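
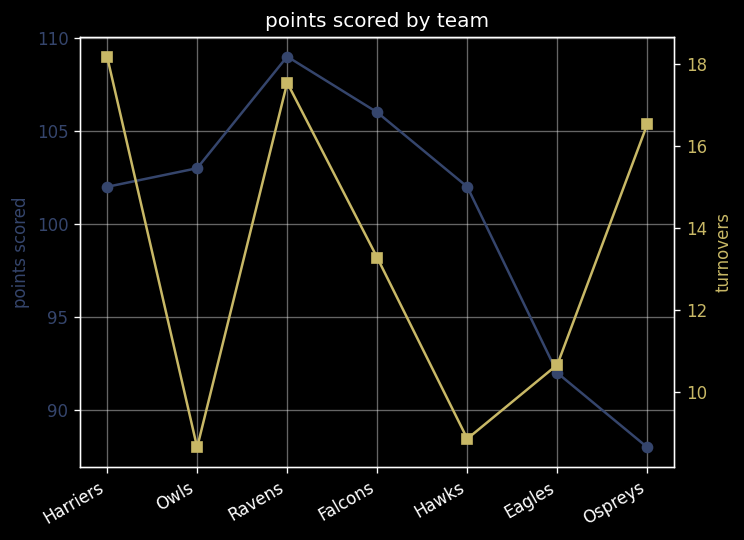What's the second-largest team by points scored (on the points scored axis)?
Top 3 (on the points scored axis): Ravens ≈ 108, Falcons ≈ 106, Owls ≈ 104.

Falcons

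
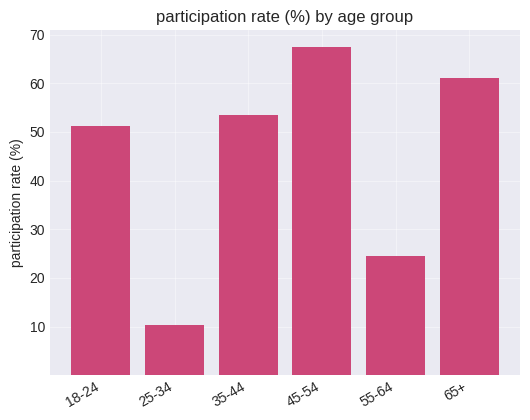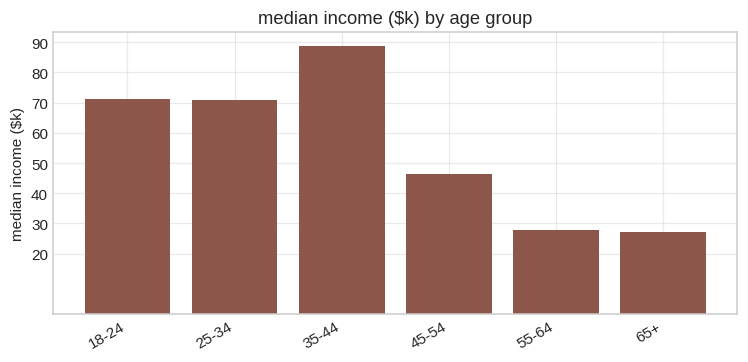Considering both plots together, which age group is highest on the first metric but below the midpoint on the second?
45-54

Chart 2 median median income ($k) ≈ 60; below-median age groups: 45-54, 55-64, 65+. Among those, 45-54 has the highest participation rate (%) (≈ 70).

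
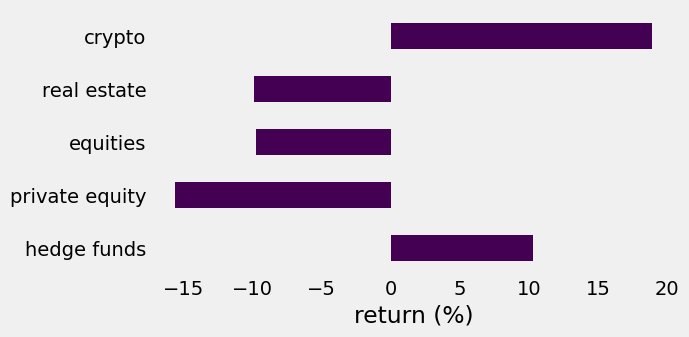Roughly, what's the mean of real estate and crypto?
(-10 + 20) / 2 ≈ 5.

≈ 5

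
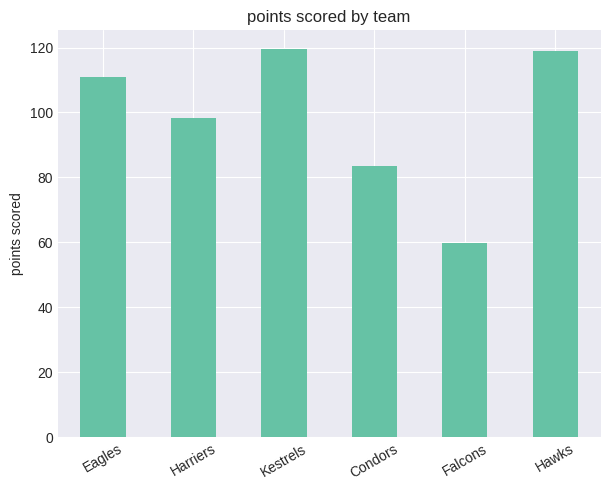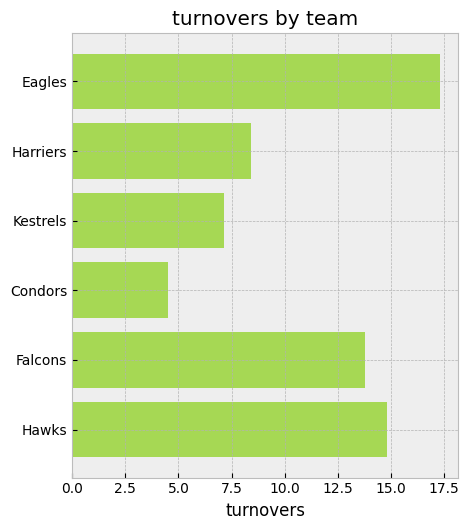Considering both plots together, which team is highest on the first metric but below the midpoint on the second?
Kestrels

Chart 2 median turnovers ≈ 12; below-median teams: Harriers, Kestrels, Condors. Among those, Kestrels has the highest points scored (≈ 120).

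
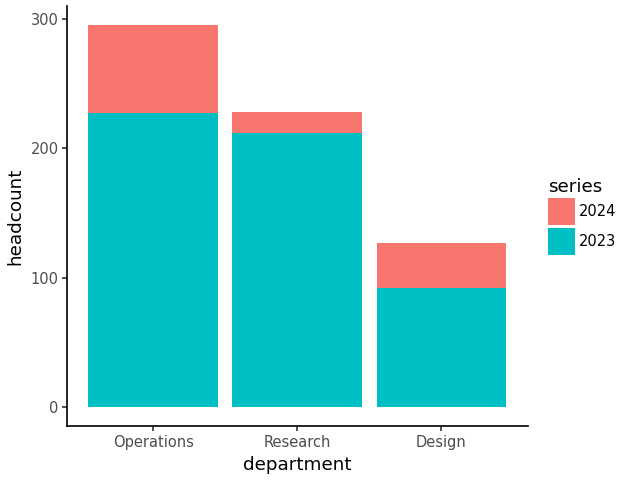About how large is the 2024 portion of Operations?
2024 top ≈ 300, bottom ≈ 225; segment ≈ 75.

≈ 75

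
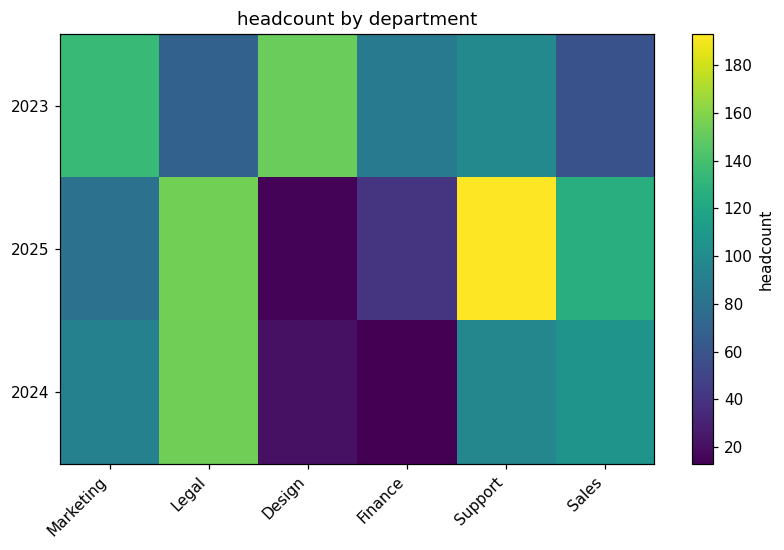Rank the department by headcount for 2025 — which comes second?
Top 3 for 2025: Support ≈ 200, Legal ≈ 160, Sales ≈ 120.

Legal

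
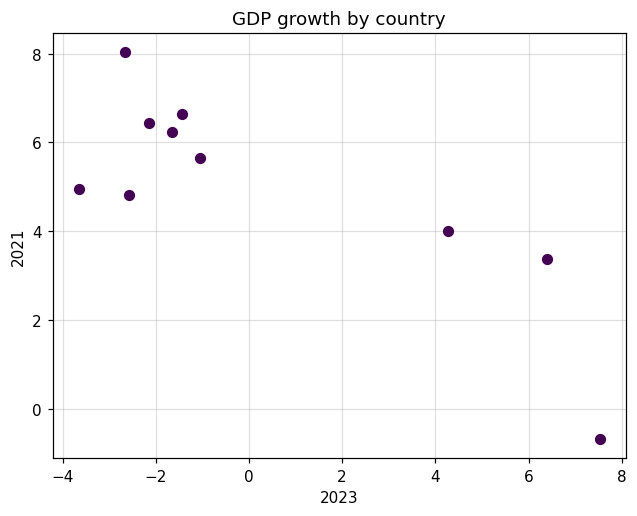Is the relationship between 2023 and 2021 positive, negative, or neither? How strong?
Points are negatively correlated; strong (|r| ≈ 0.8).

negative, strong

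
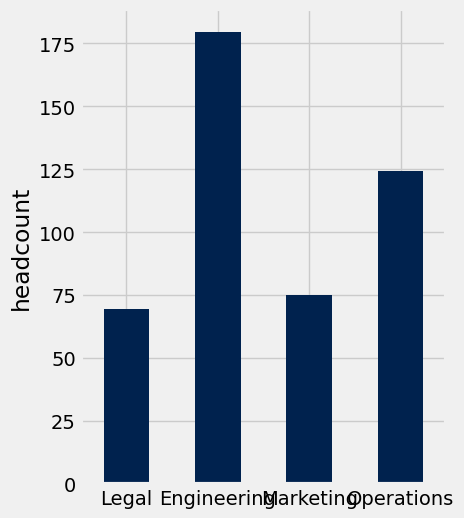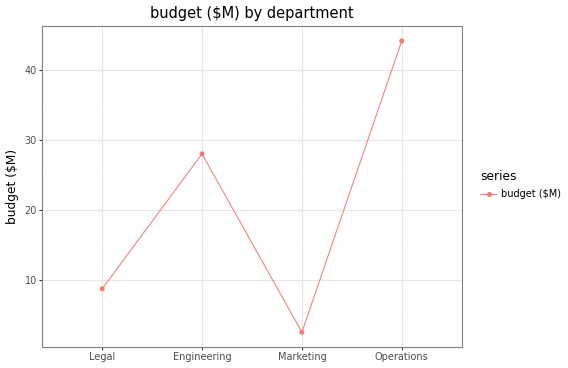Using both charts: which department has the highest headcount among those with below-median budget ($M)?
Chart 2 median budget ($M) ≈ 20; below-median departments: Legal, Marketing. Among those, Marketing has the highest headcount (≈ 80).

Marketing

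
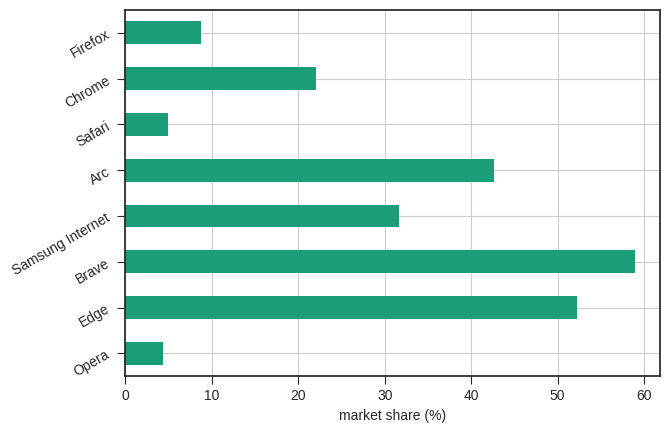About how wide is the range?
Max Brave ≈ 60, min Opera ≈ 5; range ≈ 55.

≈ 55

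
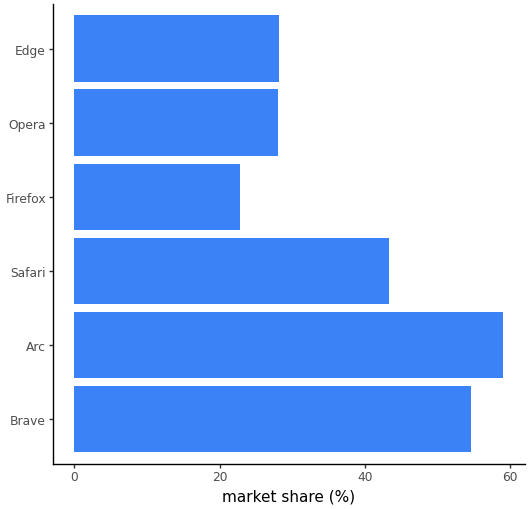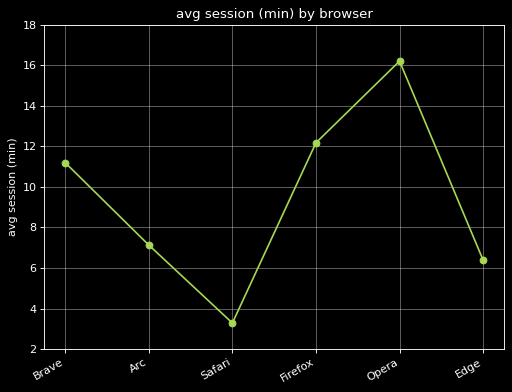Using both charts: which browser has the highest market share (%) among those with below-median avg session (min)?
Arc

Chart 2 median avg session (min) ≈ 10; below-median browsers: Arc, Safari, Edge. Among those, Arc has the highest market share (%) (≈ 60).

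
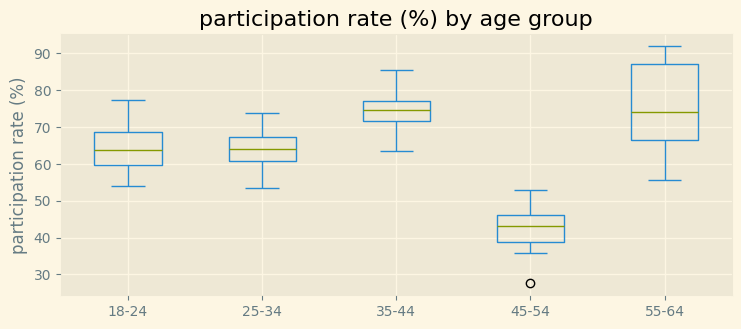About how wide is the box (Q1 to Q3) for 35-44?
Q3 ≈ 75, Q1 ≈ 70; IQR ≈ 5.

≈ 5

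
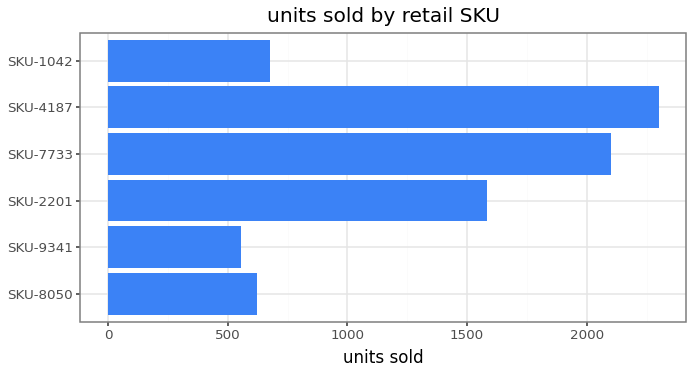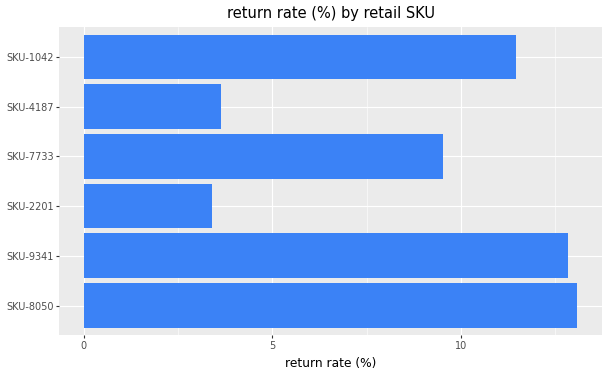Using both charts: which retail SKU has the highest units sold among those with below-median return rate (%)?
Chart 2 median return rate (%) ≈ 10; below-median retail SKUs: SKU-2201, SKU-7733, SKU-4187. Among those, SKU-4187 has the highest units sold (≈ 2500).

SKU-4187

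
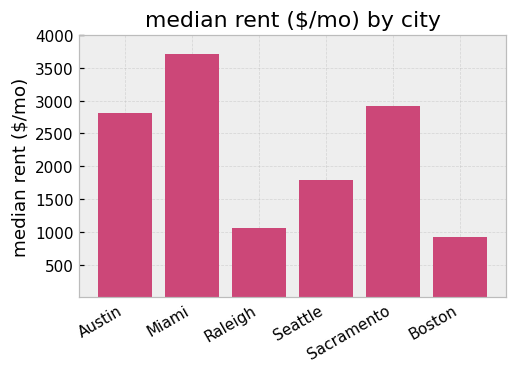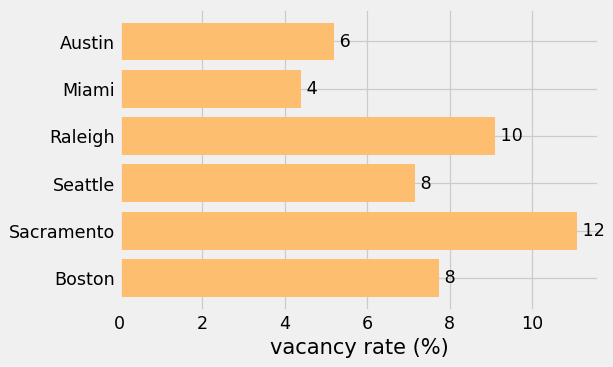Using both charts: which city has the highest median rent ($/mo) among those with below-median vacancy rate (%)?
Chart 2 median vacancy rate (%) ≈ 8; below-median cities: Austin, Miami, Seattle. Among those, Miami has the highest median rent ($/mo) (≈ 3500).

Miami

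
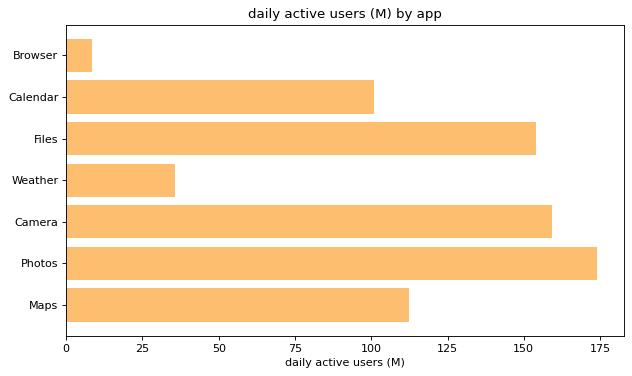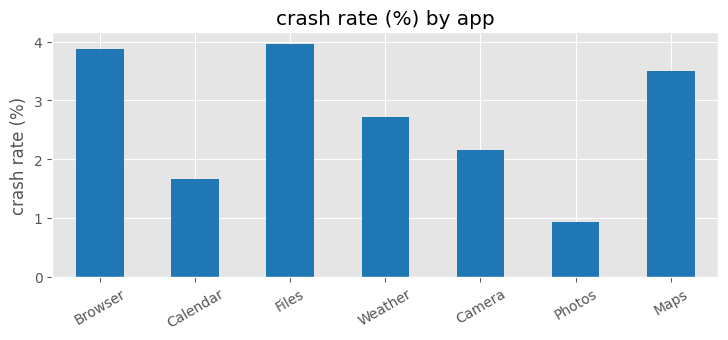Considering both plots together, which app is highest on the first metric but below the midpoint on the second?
Photos

Chart 2 median crash rate (%) ≈ 2.5; below-median apps: Calendar, Camera, Photos. Among those, Photos has the highest daily active users (M) (≈ 180).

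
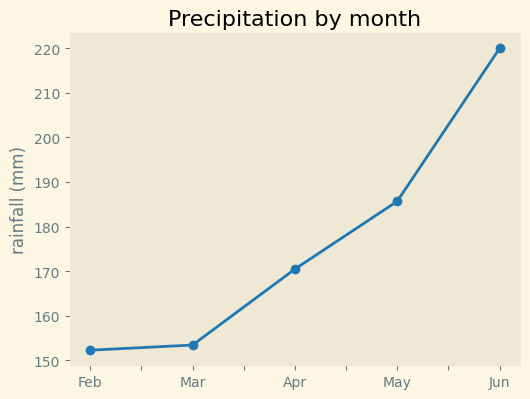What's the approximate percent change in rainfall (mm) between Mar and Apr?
Mar ≈ 150, Apr ≈ 170; (170 − 150) / 150 ≈ +13.3%.

≈ +13.3%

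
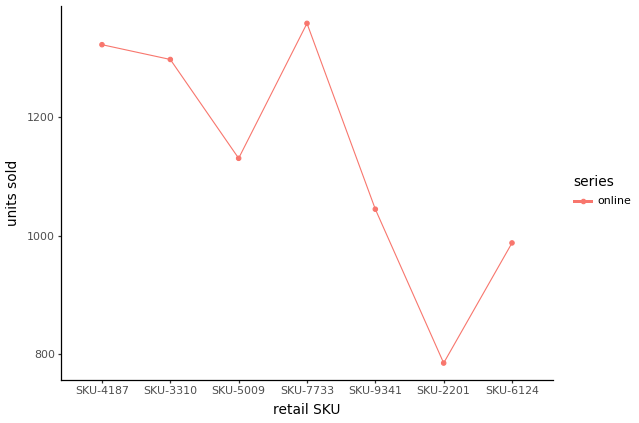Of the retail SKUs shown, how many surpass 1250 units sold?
Above 1250: SKU-4187, SKU-3310, SKU-7733.

3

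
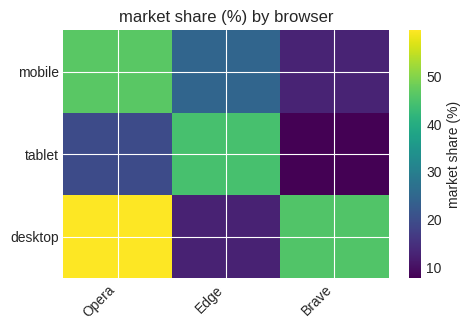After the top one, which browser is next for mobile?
Top 3 for mobile: Opera ≈ 45, Edge ≈ 25, Brave ≈ 15.

Edge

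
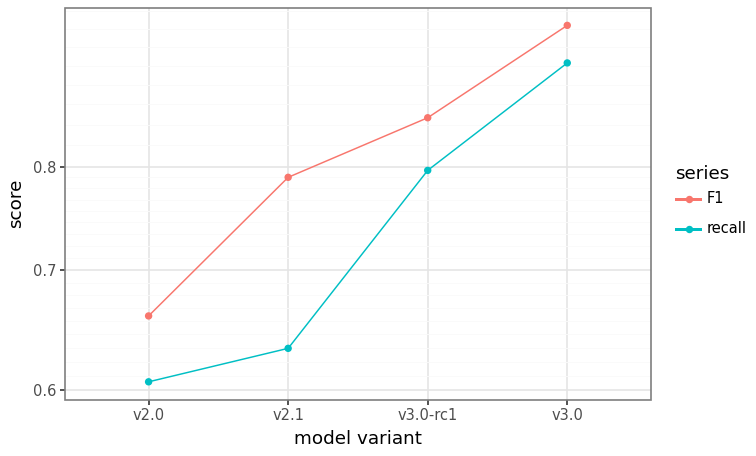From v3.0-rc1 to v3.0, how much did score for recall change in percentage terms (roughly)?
v3.0-rc1 ≈ 0.80, v3.0 ≈ 0.90; (0.90 − 0.80) / 0.80 ≈ +12.5%.

≈ +12.5%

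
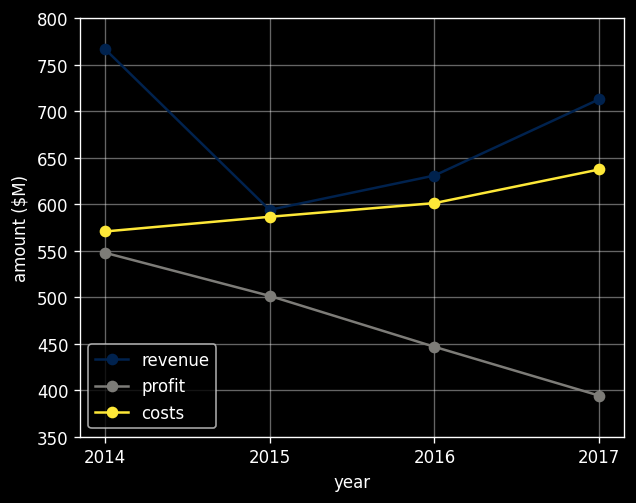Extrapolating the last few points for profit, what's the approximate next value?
Last three: 500, 450, 400 → slope ≈ -50/step → next ≈ 350.

≈ 350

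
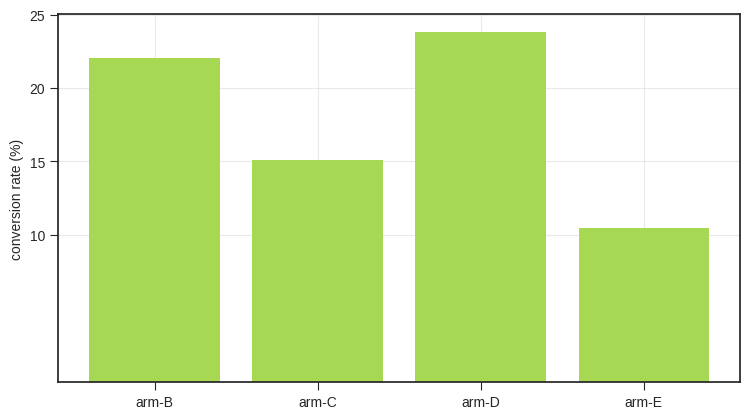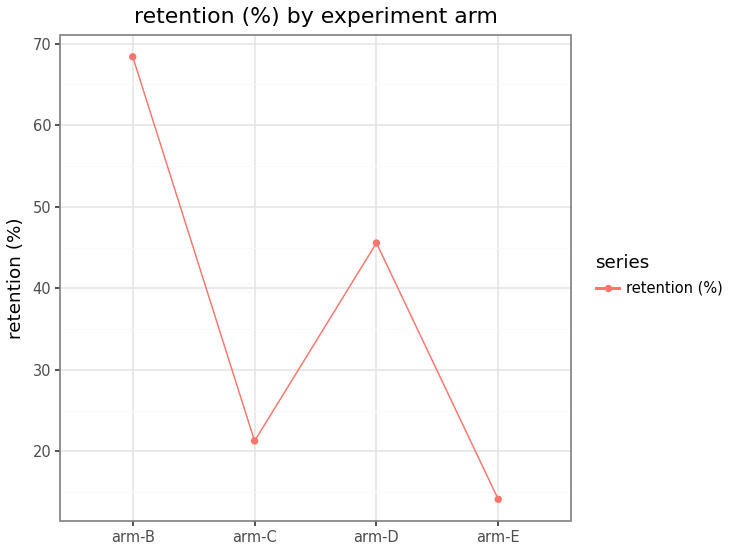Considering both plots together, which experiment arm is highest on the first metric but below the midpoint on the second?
arm-C

Chart 2 median retention (%) ≈ 30; below-median experiment arms: arm-C, arm-E. Among those, arm-C has the highest conversion rate (%) (≈ 15).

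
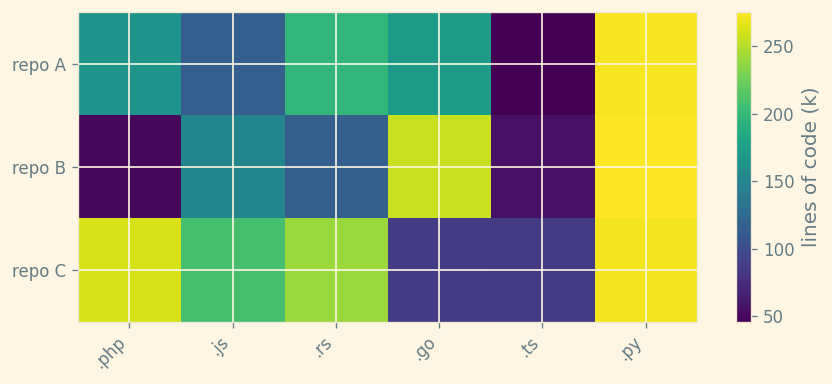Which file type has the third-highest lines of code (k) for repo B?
.js

Top 4 for repo B: .py ≈ 280, .go ≈ 260, .js ≈ 160, .rs ≈ 120.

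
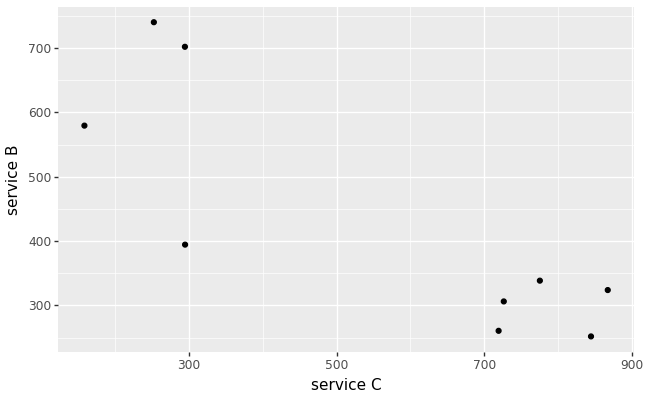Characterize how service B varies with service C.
negative, strong

Points are negatively correlated; strong (|r| ≈ 0.8).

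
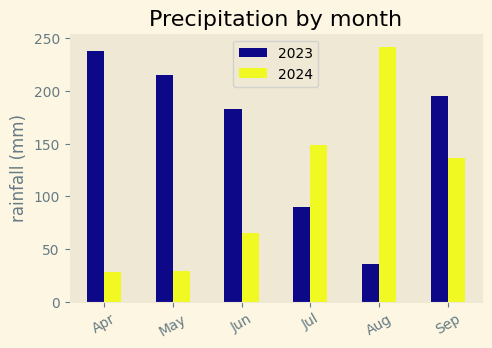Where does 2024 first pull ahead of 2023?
Jul

Jun: 2024 ≈ 75 vs 2023 ≈ 175 (not yet); Jul: 2024 ≈ 150 vs 2023 ≈ 100 (first crossover).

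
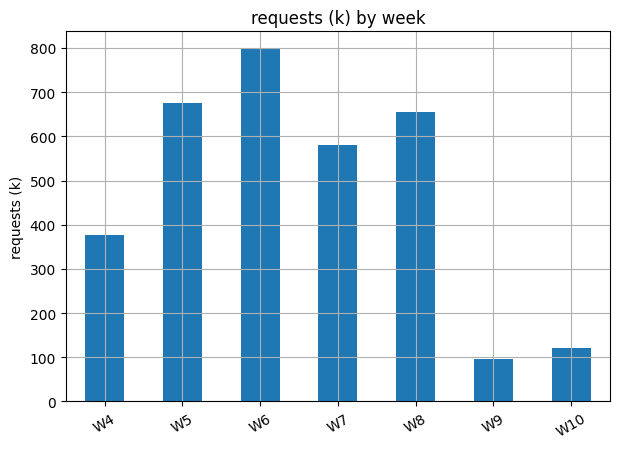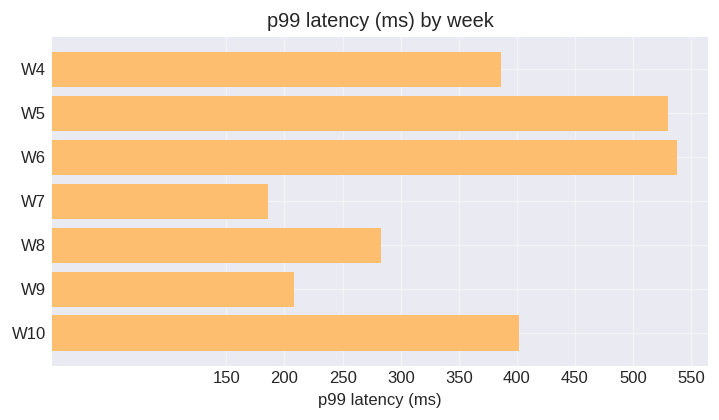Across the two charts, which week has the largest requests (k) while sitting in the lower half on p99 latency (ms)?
W8

Chart 2 median p99 latency (ms) ≈ 400; below-median weeks: W7, W8, W9. Among those, W8 has the highest requests (k) (≈ 700).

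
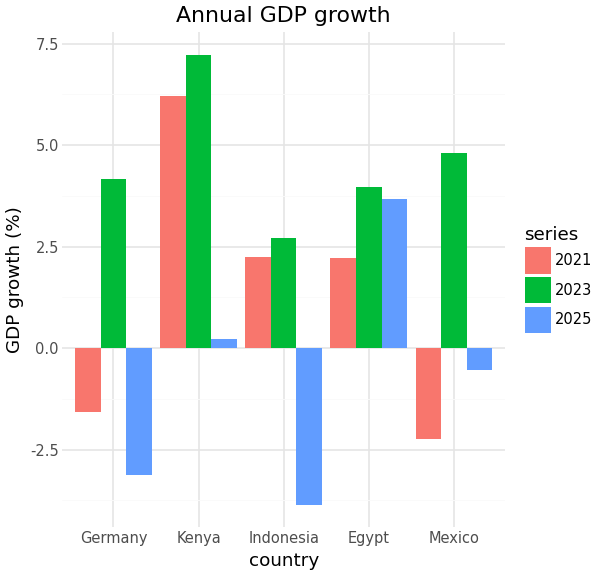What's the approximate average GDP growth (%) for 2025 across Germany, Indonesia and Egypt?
(-3 + -4 + 4) / 3 ≈ -1.

≈ -1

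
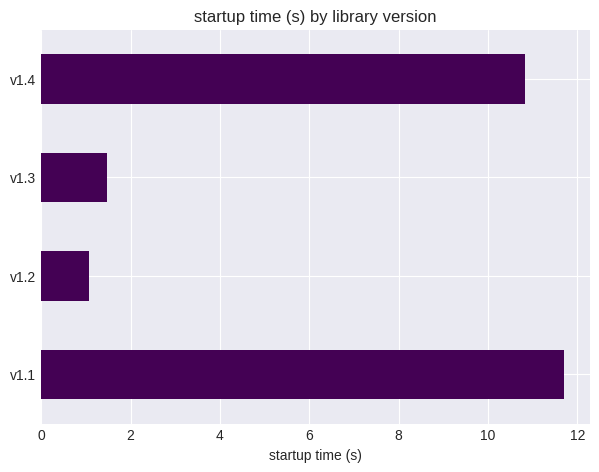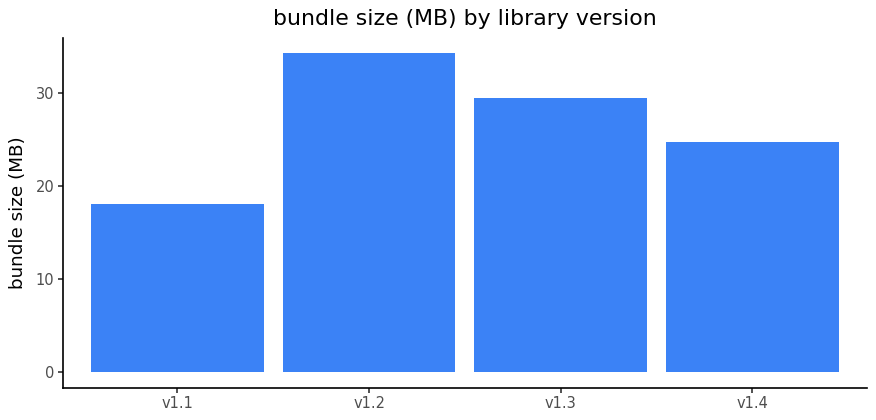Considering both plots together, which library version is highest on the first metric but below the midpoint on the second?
Chart 2 median bundle size (MB) ≈ 25; below-median library versions: v1.1, v1.4. Among those, v1.1 has the highest startup time (s) (≈ 12).

v1.1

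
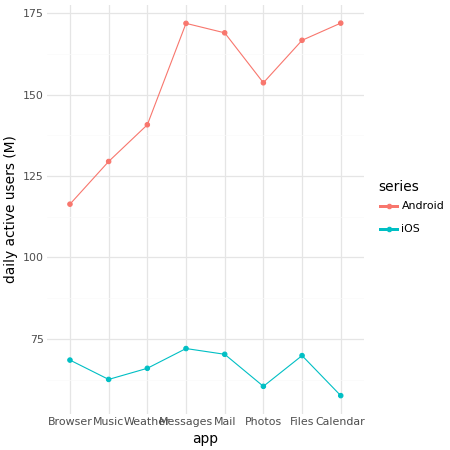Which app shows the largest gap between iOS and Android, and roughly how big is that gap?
Calendar: iOS ≈ 60, Android ≈ 170 → gap ≈ 110. Next-largest (Messages) is only ≈ 100.

Calendar, ≈ 110 M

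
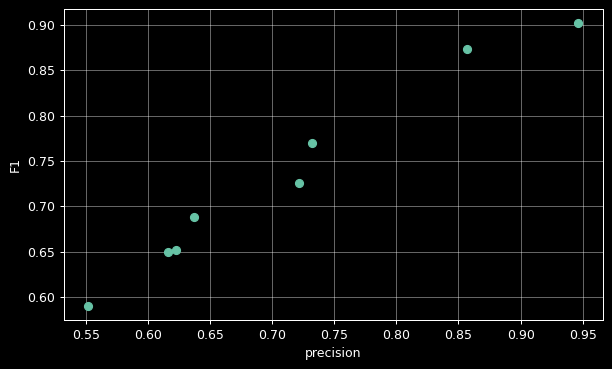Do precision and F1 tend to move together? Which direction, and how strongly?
positive, strong

Points are positively correlated; strong (|r| ≈ 1.0).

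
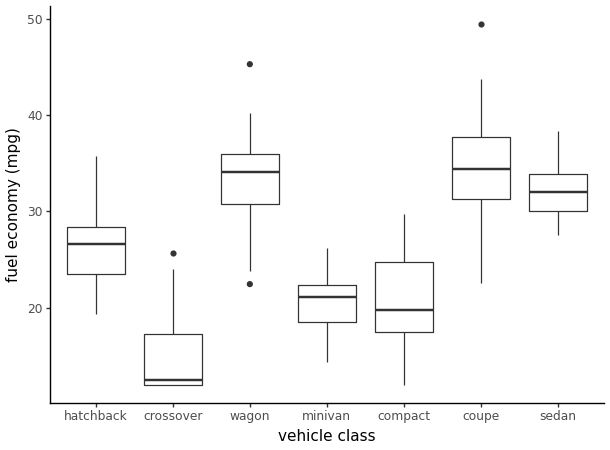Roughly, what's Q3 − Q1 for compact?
≈ 6

Q3 ≈ 24, Q1 ≈ 18; IQR ≈ 6.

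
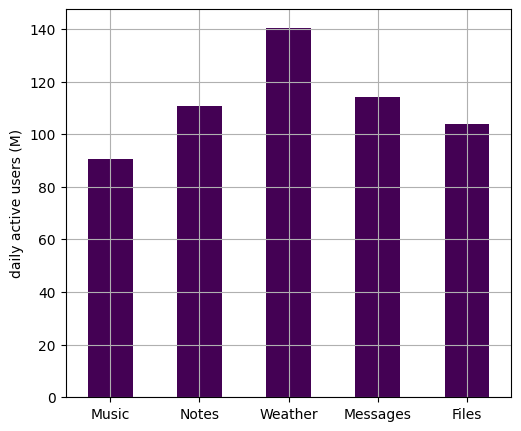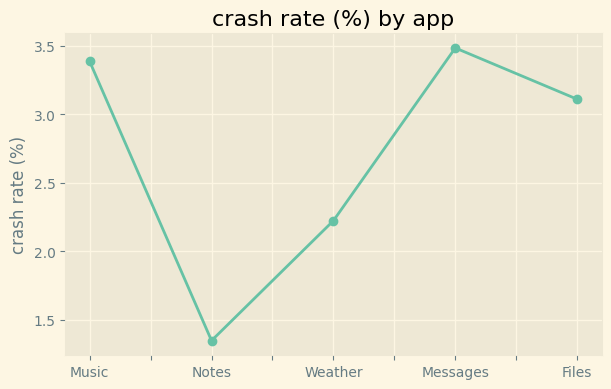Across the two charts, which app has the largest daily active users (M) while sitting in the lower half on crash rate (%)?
Weather

Chart 2 median crash rate (%) ≈ 3; below-median apps: Notes, Weather. Among those, Weather has the highest daily active users (M) (≈ 140).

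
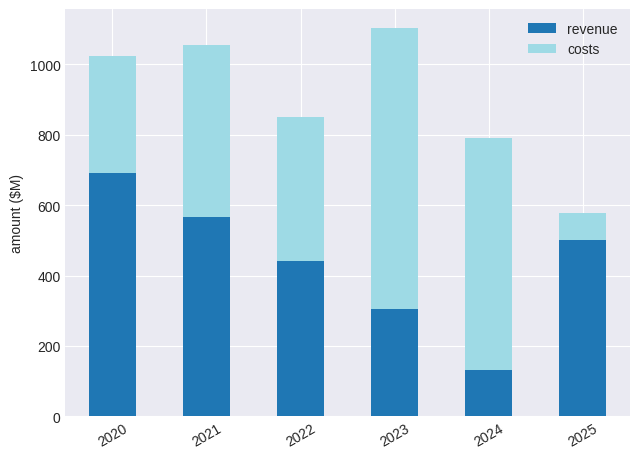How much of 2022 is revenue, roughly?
≈ 400

revenue top ≈ 400, bottom ≈ 0; segment ≈ 400.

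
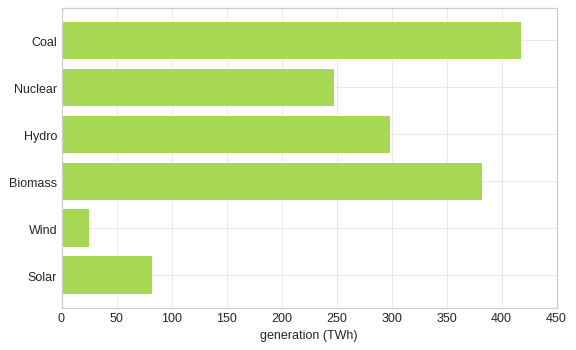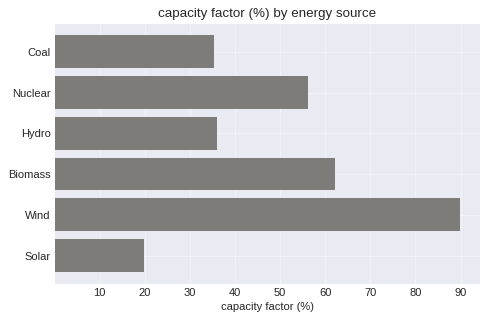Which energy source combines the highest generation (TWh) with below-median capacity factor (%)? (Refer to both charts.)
Chart 2 median capacity factor (%) ≈ 50; below-median energy sources: Coal, Hydro, Solar. Among those, Coal has the highest generation (TWh) (≈ 400).

Coal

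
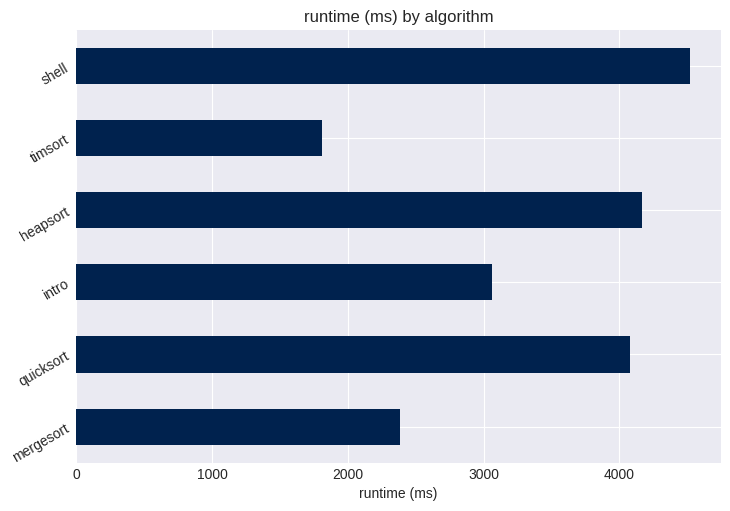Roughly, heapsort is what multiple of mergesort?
≈ 1.6×

heapsort ≈ 4000, mergesort ≈ 2500; 4000/2500 ≈ 1.6.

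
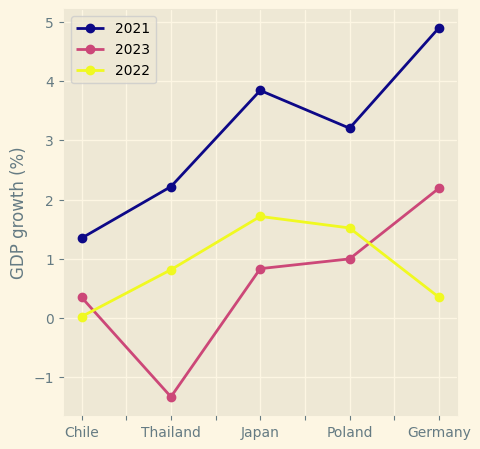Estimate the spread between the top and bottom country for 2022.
Max Japan ≈ 2, min Chile ≈ 0; range ≈ 2.

≈ 2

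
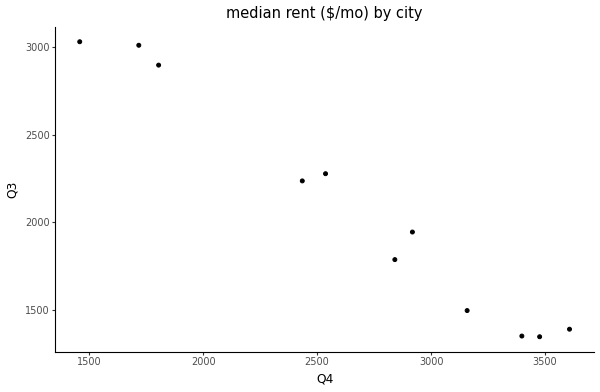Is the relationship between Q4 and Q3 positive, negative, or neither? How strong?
Points are negatively correlated; strong (|r| ≈ 1.0).

negative, strong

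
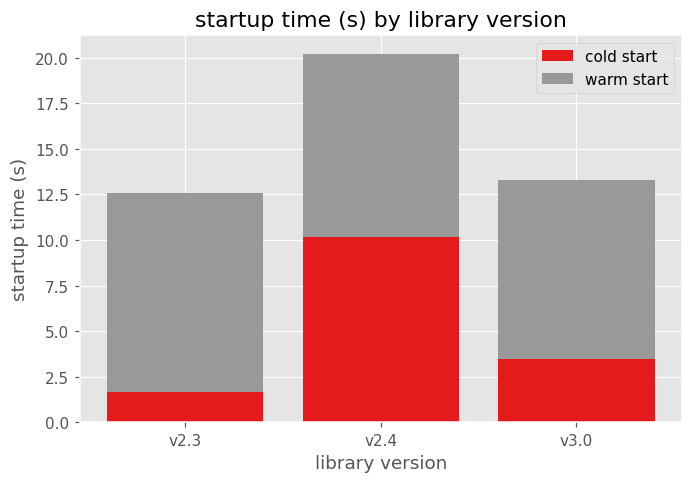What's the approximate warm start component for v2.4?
warm start top ≈ 20, bottom ≈ 10; segment ≈ 10.

≈ 10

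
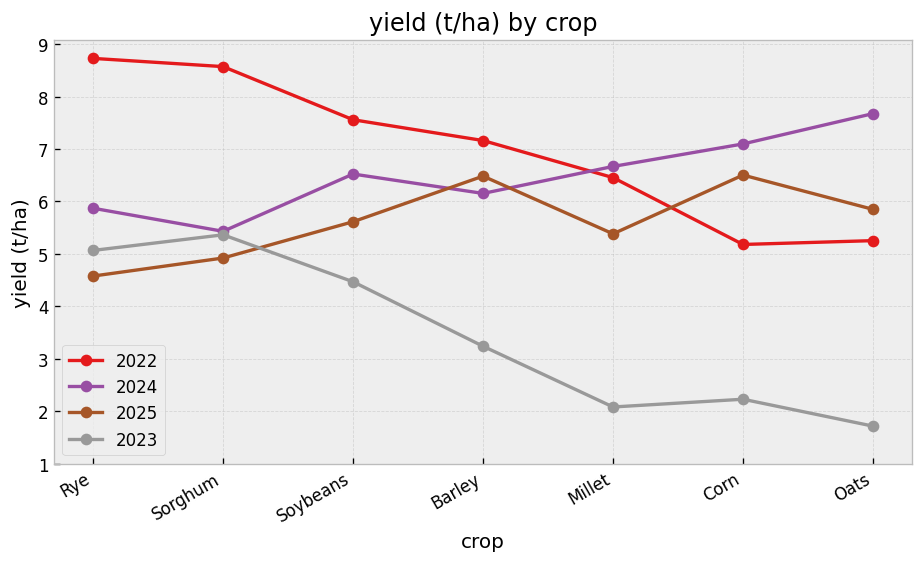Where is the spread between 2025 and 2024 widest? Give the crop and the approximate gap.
Oats: 2025 ≈ 6, 2024 ≈ 8 → gap ≈ 2. Next-largest (Rye) is only ≈ 1.

Oats, ≈ 2 t/ha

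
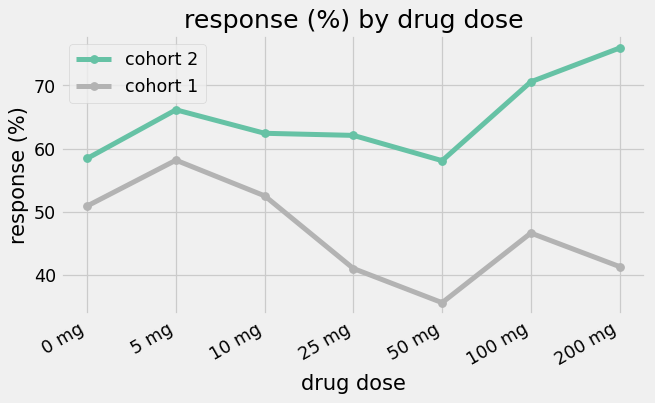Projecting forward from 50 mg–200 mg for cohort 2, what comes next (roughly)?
≈ 82.5

Last three: 60, 70, 75 → slope ≈ 7.5/step → next ≈ 82.5.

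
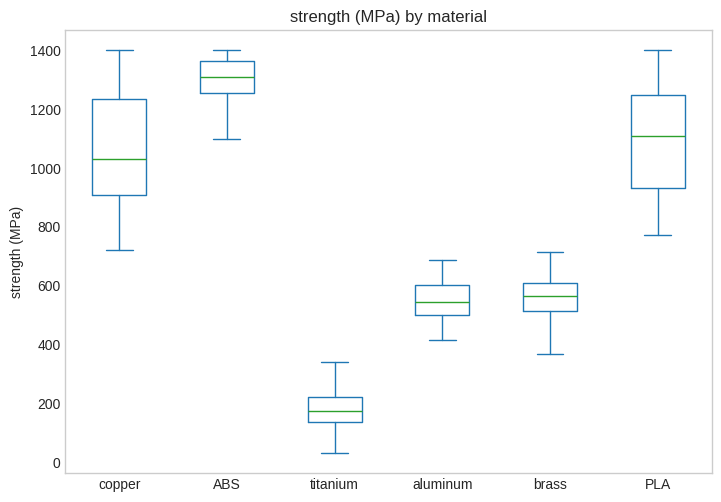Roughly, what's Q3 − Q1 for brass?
≈ 100

Q3 ≈ 600, Q1 ≈ 500; IQR ≈ 100.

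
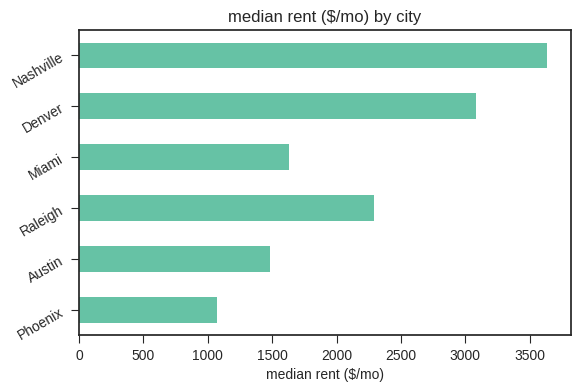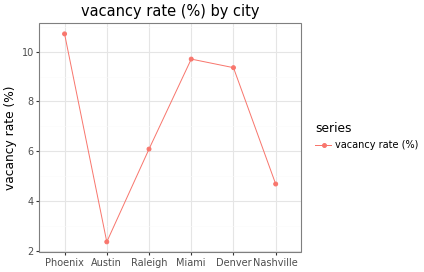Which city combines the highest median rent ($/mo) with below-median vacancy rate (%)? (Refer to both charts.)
Nashville

Chart 2 median vacancy rate (%) ≈ 8; below-median cities: Austin, Raleigh, Nashville. Among those, Nashville has the highest median rent ($/mo) (≈ 3500).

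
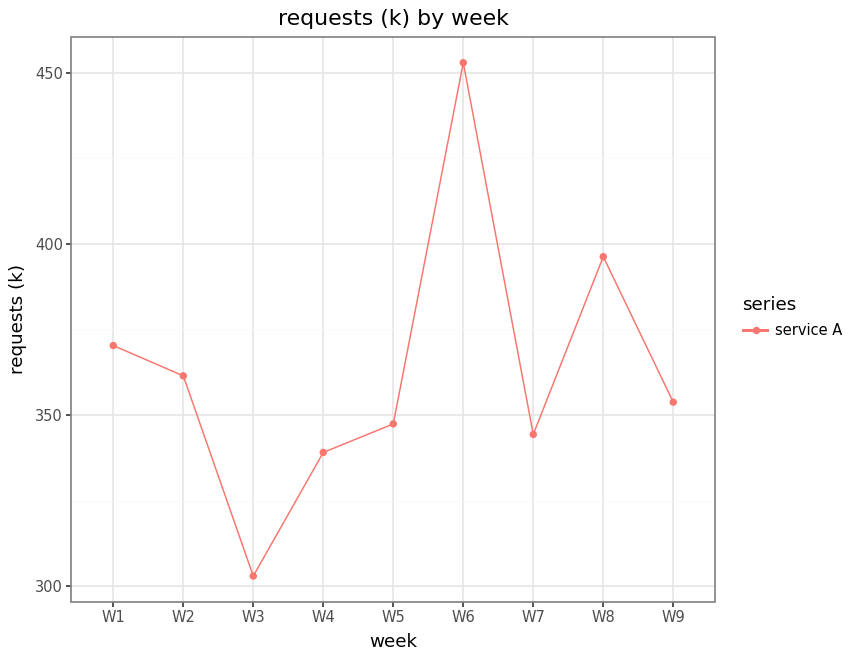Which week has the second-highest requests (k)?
Top 3: W6 ≈ 460, W8 ≈ 400, W1 ≈ 380.

W8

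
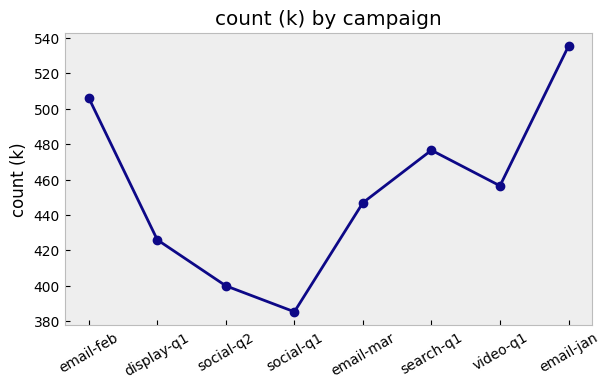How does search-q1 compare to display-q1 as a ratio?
≈ 1.14×

search-q1 ≈ 480, display-q1 ≈ 420; 480/420 ≈ 1.14.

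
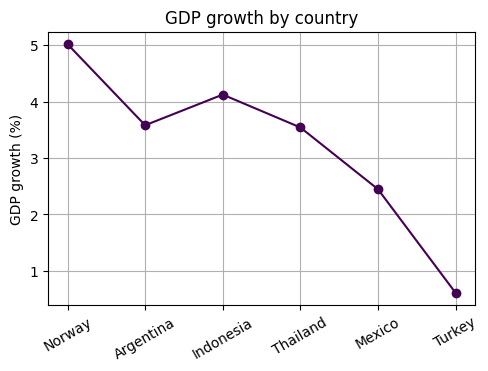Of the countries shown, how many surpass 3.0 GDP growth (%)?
Above 3.0: Norway, Argentina, Indonesia, Thailand.

4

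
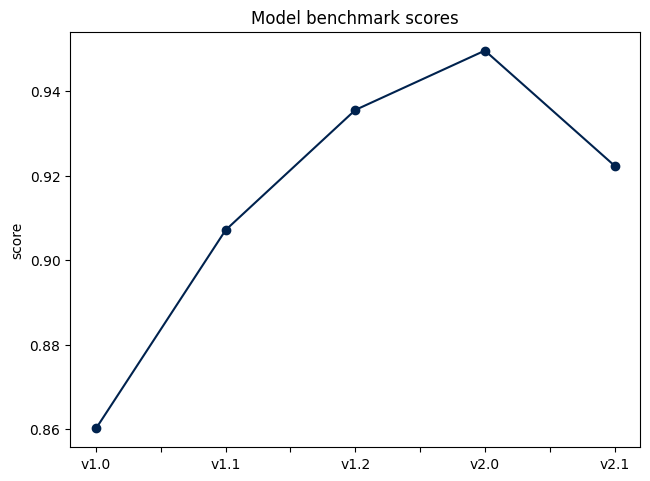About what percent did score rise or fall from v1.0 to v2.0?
v1.0 ≈ 0.86, v2.0 ≈ 0.95; (0.95 − 0.86) / 0.86 ≈ +10.5%.

≈ +10.5%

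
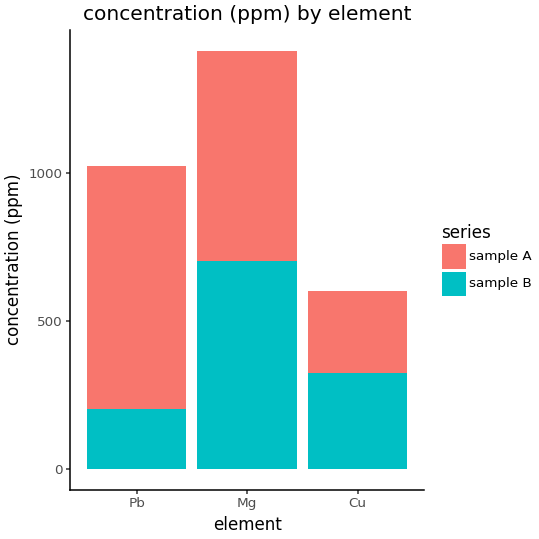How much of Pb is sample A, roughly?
≈ 800

sample A top ≈ 1000, bottom ≈ 200; segment ≈ 800.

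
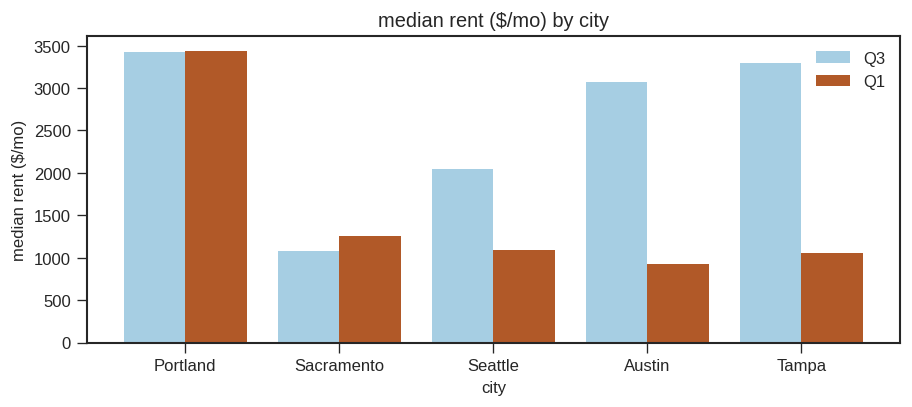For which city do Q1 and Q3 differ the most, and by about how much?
Tampa: Q1 ≈ 1000, Q3 ≈ 3500 → gap ≈ 2500. Next-largest (Austin) is only ≈ 2000.

Tampa, ≈ 2500 $/mo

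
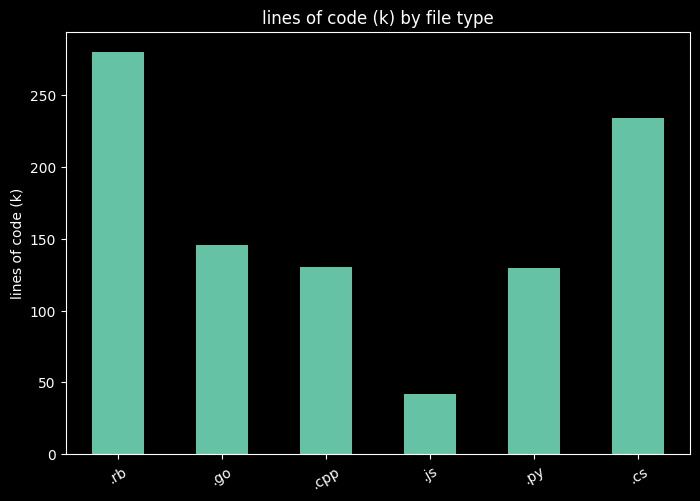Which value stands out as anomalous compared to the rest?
.rb

.rb ≈ 275; the rest sit between ≈ 50 and ≈ 225.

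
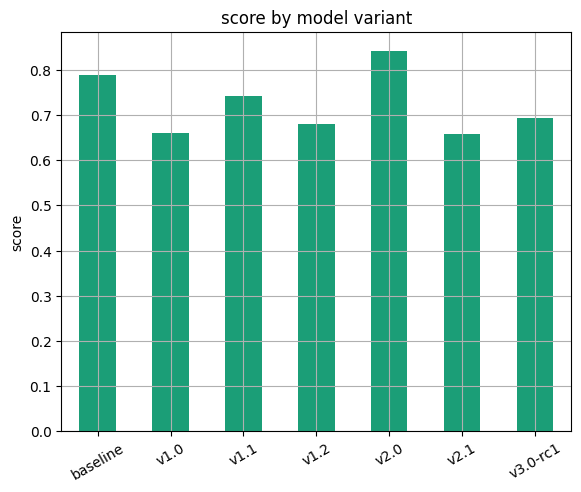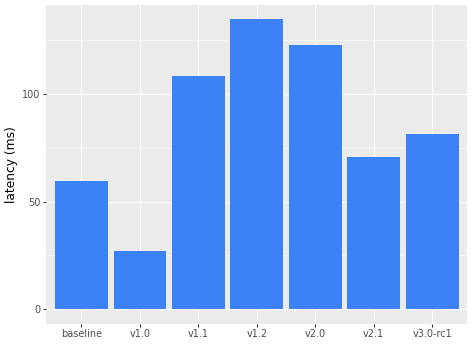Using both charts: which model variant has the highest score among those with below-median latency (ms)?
baseline

Chart 2 median latency (ms) ≈ 80; below-median model variants: baseline, v1.0, v2.1. Among those, baseline has the highest score (≈ 0.8).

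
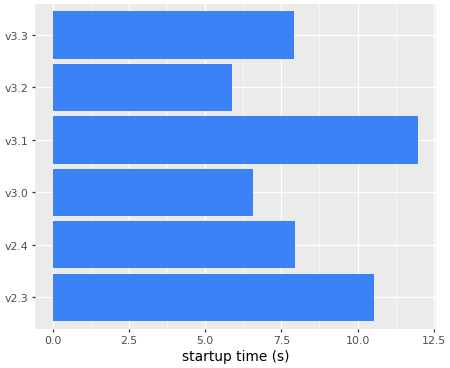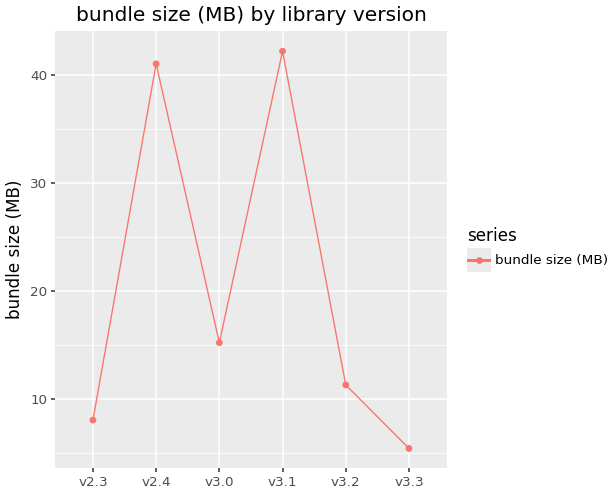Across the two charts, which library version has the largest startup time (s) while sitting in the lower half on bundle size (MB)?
Chart 2 median bundle size (MB) ≈ 15; below-median library versions: v2.3, v3.2, v3.3. Among those, v2.3 has the highest startup time (s) (≈ 10).

v2.3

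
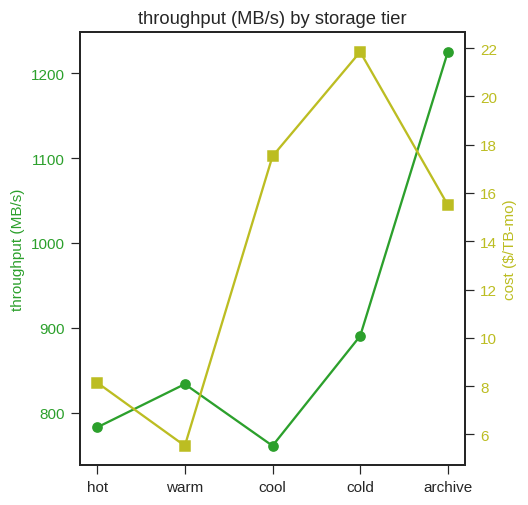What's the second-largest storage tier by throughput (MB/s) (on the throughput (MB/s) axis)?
Top 3 (on the throughput (MB/s) axis): archive ≈ 1250, cold ≈ 900, warm ≈ 850.

cold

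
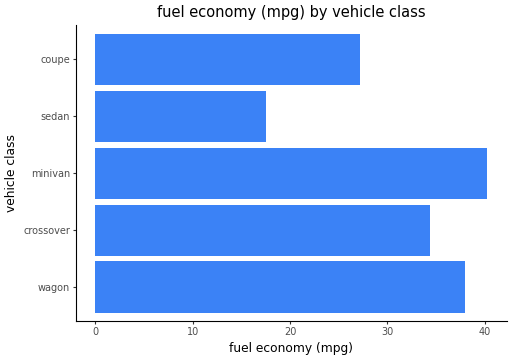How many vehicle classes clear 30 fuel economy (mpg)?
3

Above 30: wagon, crossover, minivan.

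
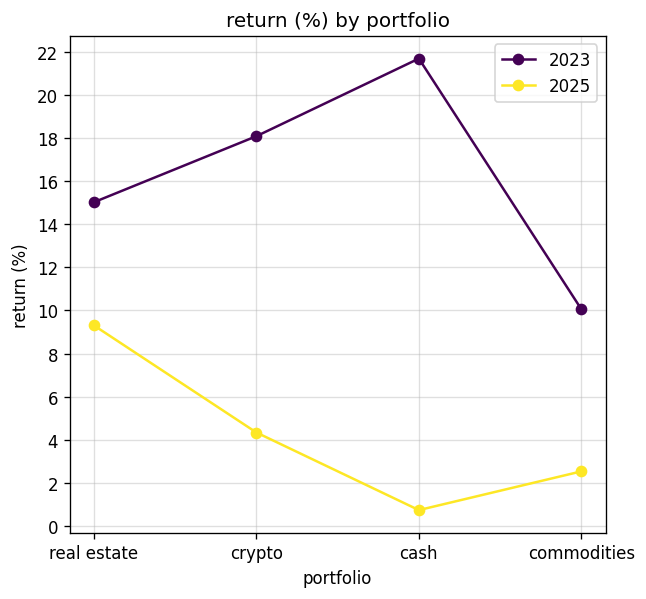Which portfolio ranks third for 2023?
real estate

Top 4 for 2023: cash ≈ 22, crypto ≈ 18, real estate ≈ 16, commodities ≈ 10.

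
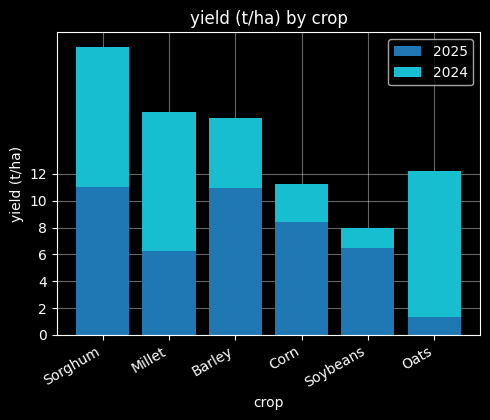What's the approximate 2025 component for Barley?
2025 top ≈ 10, bottom ≈ 0; segment ≈ 10.

≈ 10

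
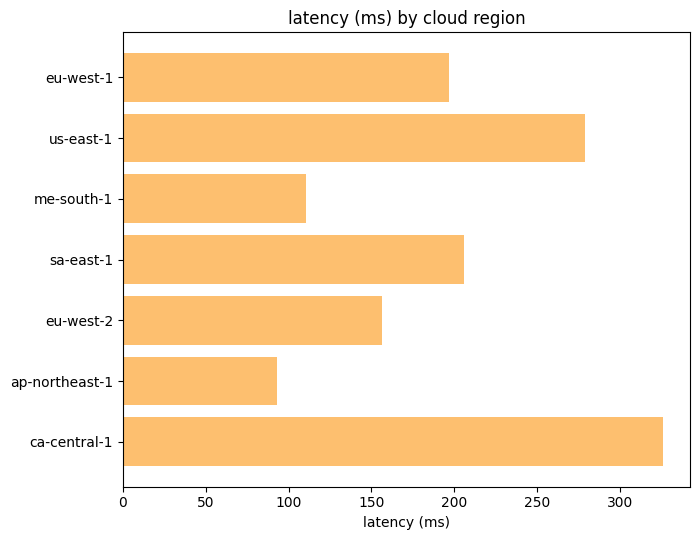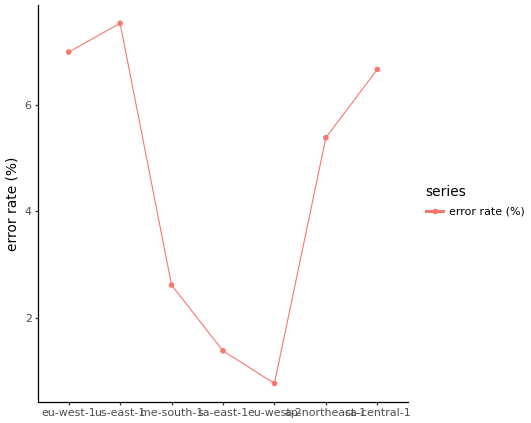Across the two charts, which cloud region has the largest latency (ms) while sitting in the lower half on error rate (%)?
sa-east-1

Chart 2 median error rate (%) ≈ 5; below-median cloud regions: me-south-1, sa-east-1, eu-west-2. Among those, sa-east-1 has the highest latency (ms) (≈ 200).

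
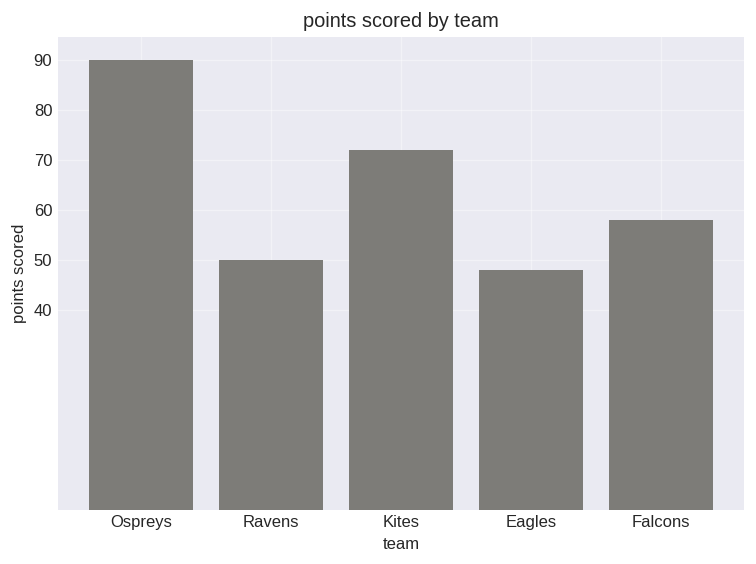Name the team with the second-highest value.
Top 3: Ospreys ≈ 90, Kites ≈ 70, Falcons ≈ 60.

Kites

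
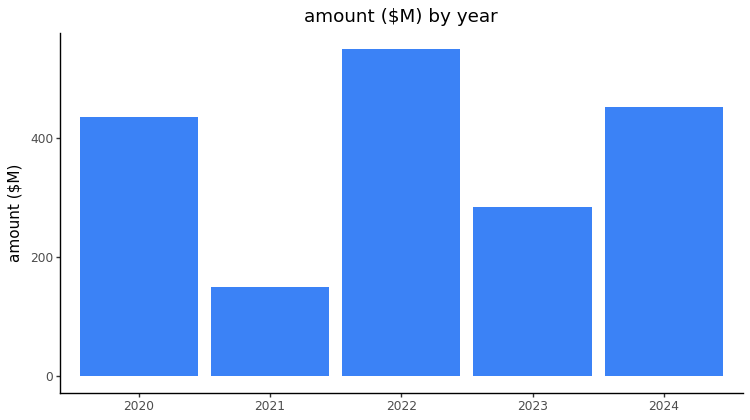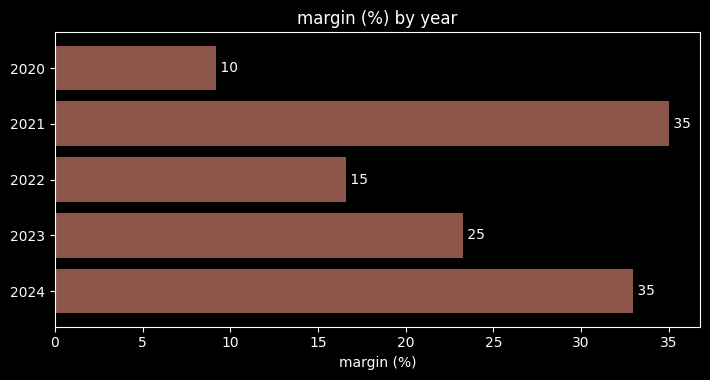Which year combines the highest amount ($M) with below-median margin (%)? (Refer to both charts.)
Chart 2 median margin (%) ≈ 25; below-median years: 2020, 2022. Among those, 2022 has the highest amount ($M) (≈ 500).

2022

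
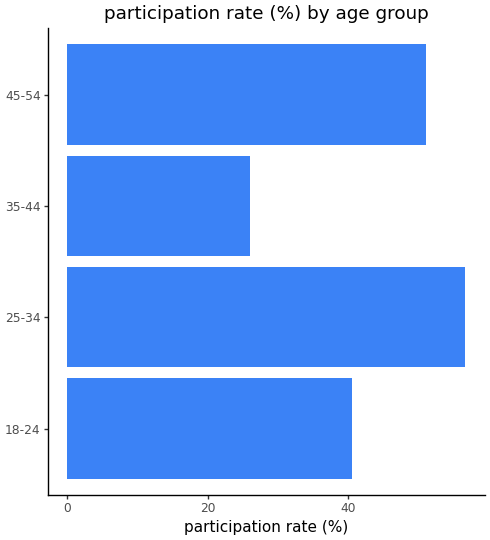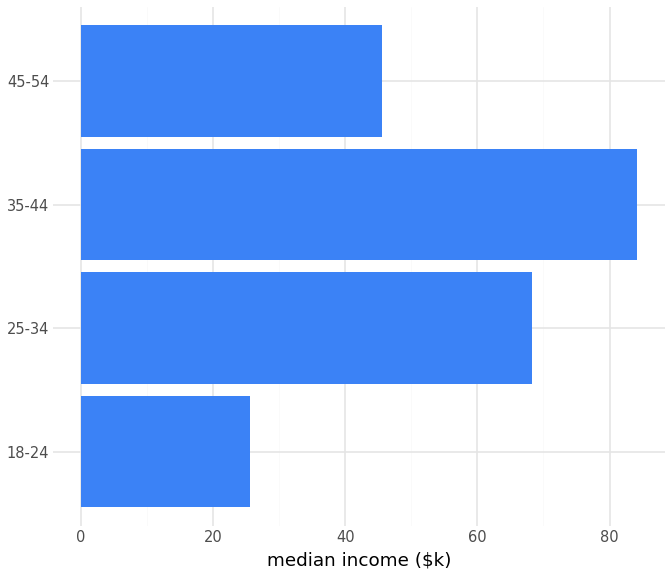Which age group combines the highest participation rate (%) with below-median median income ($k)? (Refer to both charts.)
45-54

Chart 2 median median income ($k) ≈ 60; below-median age groups: 18-24, 45-54. Among those, 45-54 has the highest participation rate (%) (≈ 50).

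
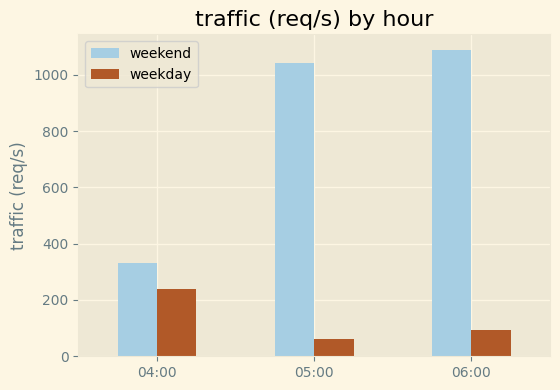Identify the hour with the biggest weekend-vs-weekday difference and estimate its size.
06:00, ≈ 1000 req/s

06:00: weekend ≈ 1100, weekday ≈ 100 → gap ≈ 1000. Next-largest (05:00) is only ≈ 900.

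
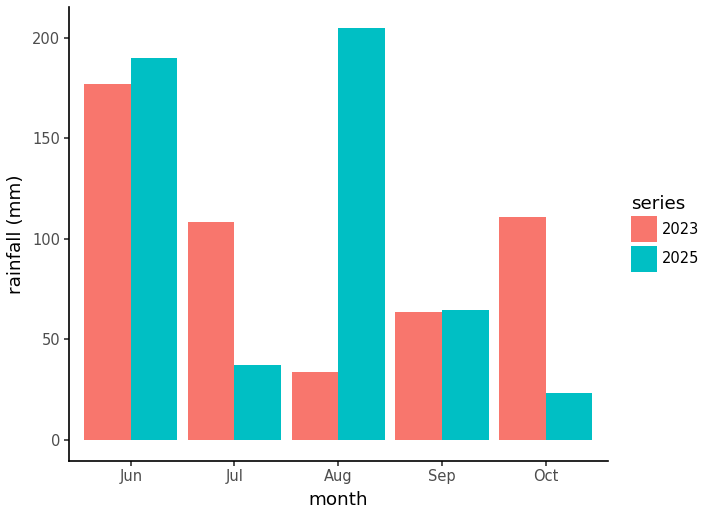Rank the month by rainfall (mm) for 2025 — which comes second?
Jun

Top 3 for 2025: Aug ≈ 200, Jun ≈ 180, Sep ≈ 60.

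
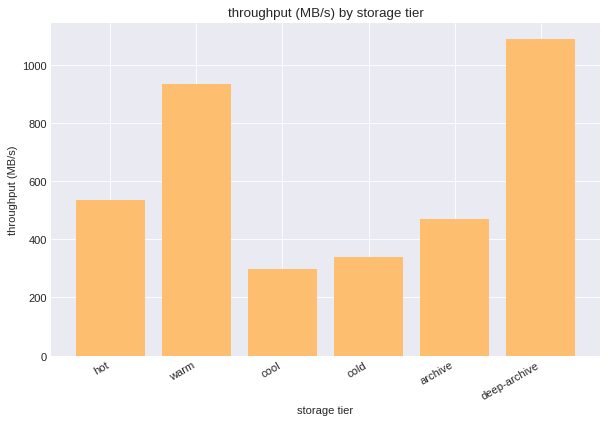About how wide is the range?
Max deep-archive ≈ 1100, min cool ≈ 300; range ≈ 800.

≈ 800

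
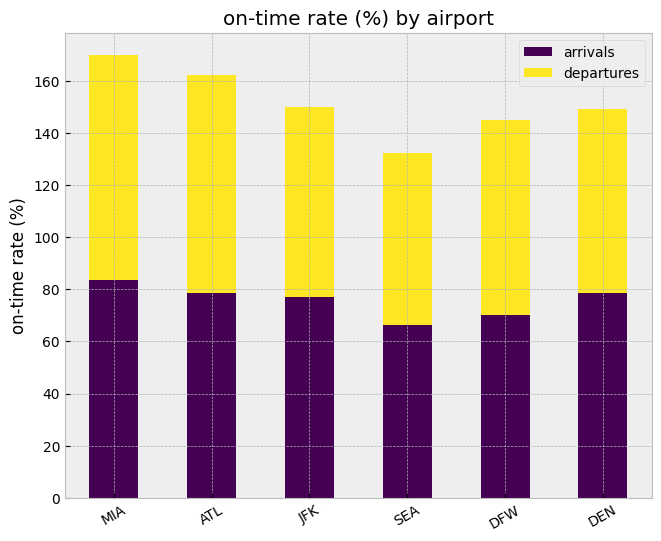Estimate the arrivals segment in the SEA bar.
≈ 60

arrivals top ≈ 60, bottom ≈ 0; segment ≈ 60.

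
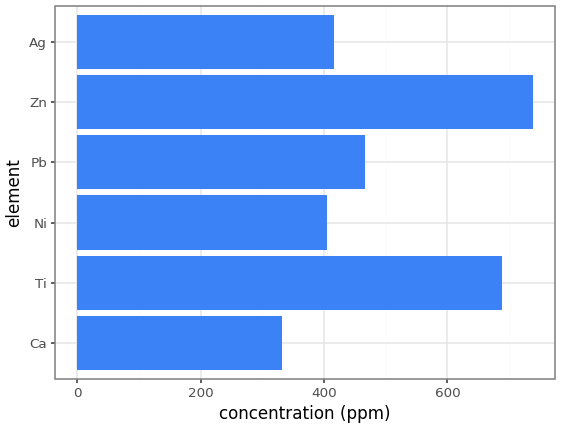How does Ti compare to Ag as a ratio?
≈ 1.75×

Ti ≈ 700, Ag ≈ 400; 700/400 ≈ 1.75.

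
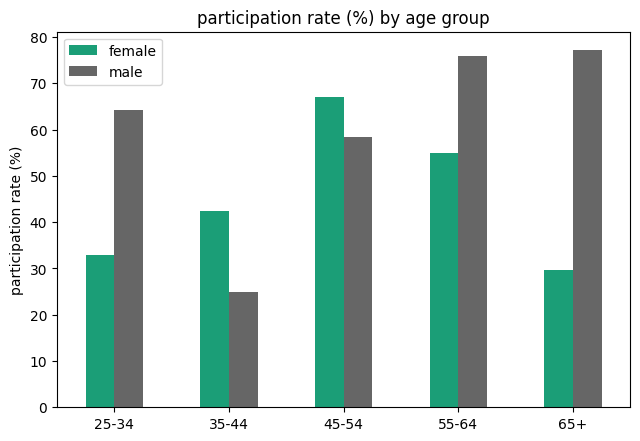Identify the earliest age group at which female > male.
25-34: female ≈ 30 vs male ≈ 60 (not yet); 35-44: female ≈ 40 vs male ≈ 20 (first crossover).

35-44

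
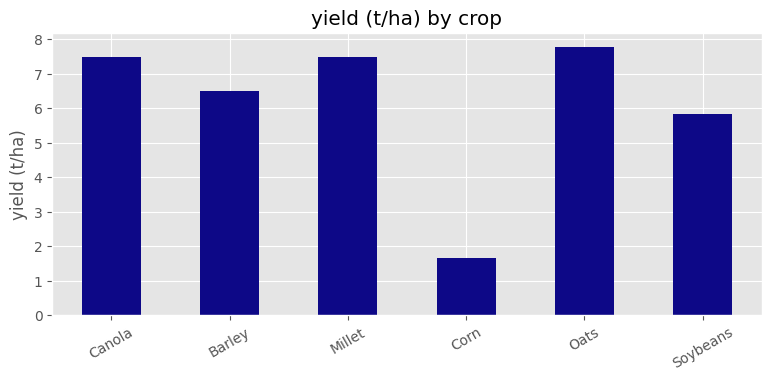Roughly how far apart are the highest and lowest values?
Max Oats ≈ 8, min Corn ≈ 2; range ≈ 6.

≈ 6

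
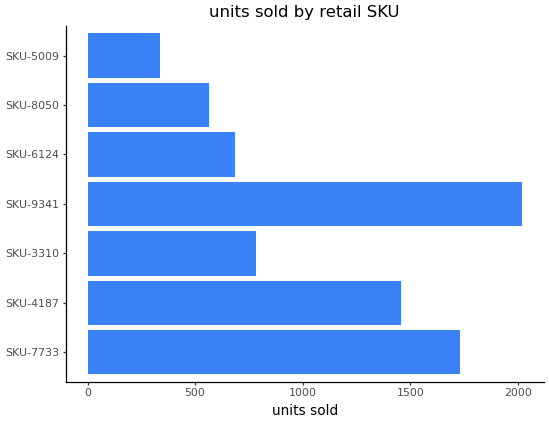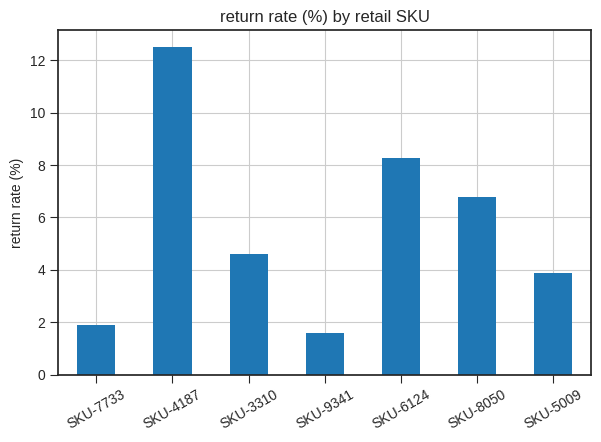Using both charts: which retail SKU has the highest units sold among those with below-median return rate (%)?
SKU-9341

Chart 2 median return rate (%) ≈ 4; below-median retail SKUs: SKU-7733, SKU-9341, SKU-5009. Among those, SKU-9341 has the highest units sold (≈ 2000).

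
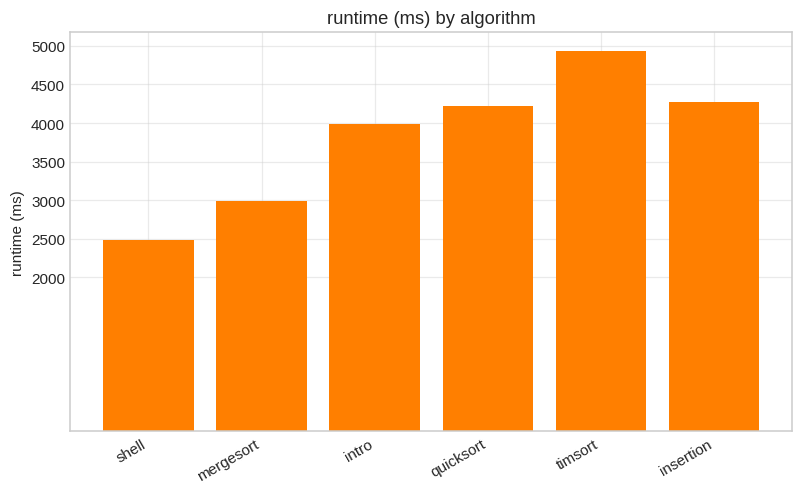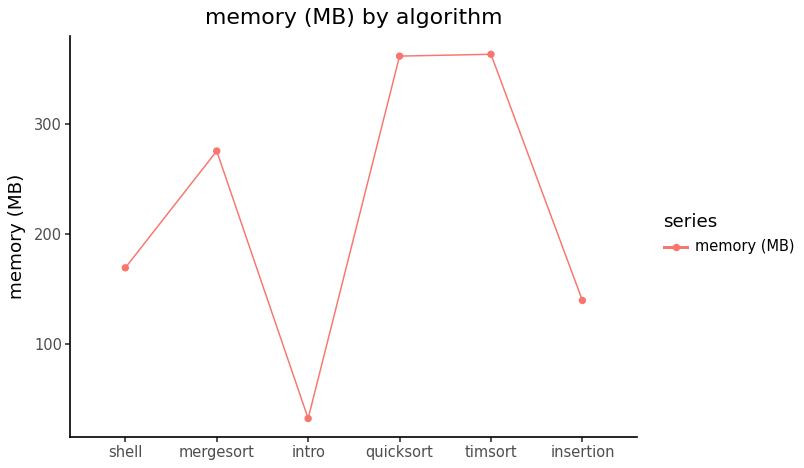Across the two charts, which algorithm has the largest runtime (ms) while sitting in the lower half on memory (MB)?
Chart 2 median memory (MB) ≈ 200; below-median algorithms: shell, intro, insertion. Among those, insertion has the highest runtime (ms) (≈ 4500).

insertion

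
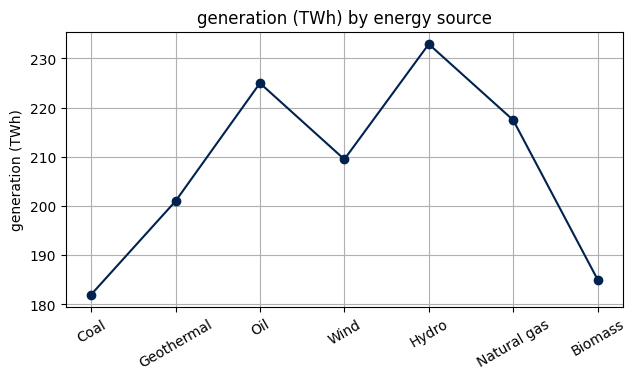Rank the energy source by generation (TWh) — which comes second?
Top 3: Hydro ≈ 235, Oil ≈ 225, Natural gas ≈ 215.

Oil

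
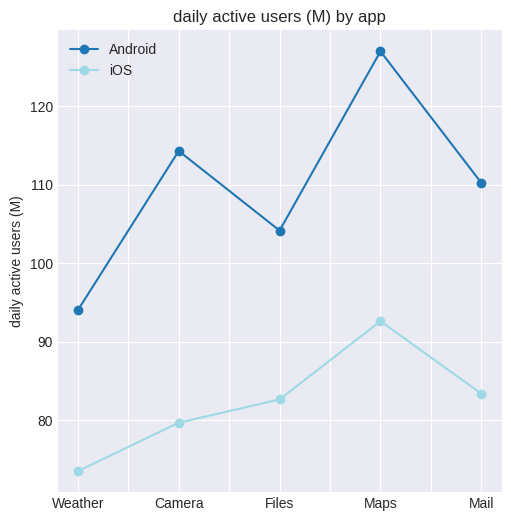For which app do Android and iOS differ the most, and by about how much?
Camera, ≈ 35 M

Camera: Android ≈ 115, iOS ≈ 80 → gap ≈ 35. Next-largest (Maps) is only ≈ 30.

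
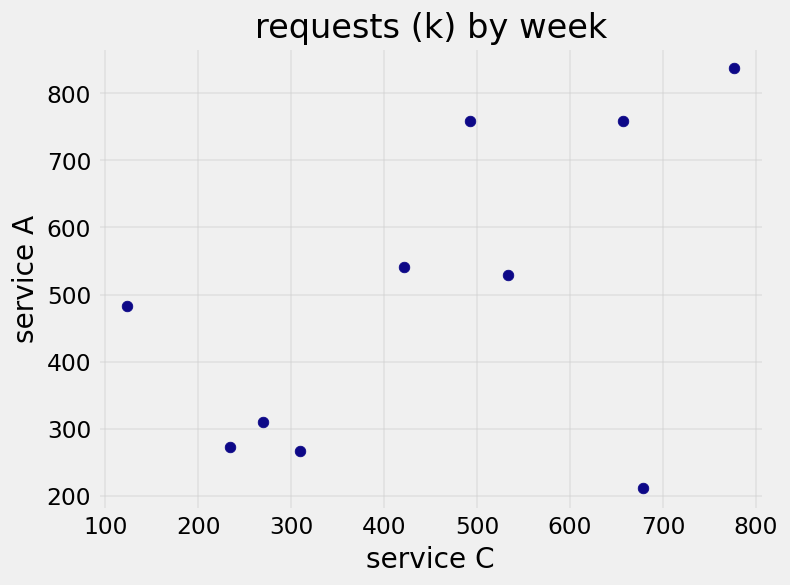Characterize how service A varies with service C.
Points are positively correlated; moderate (|r| ≈ 0.5).

positive, moderate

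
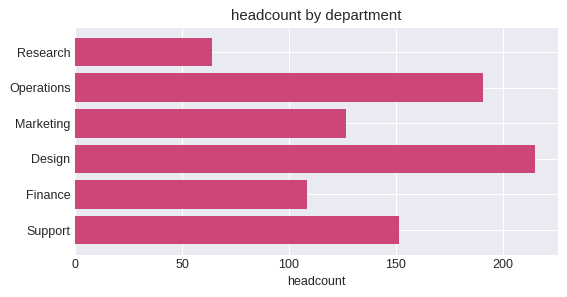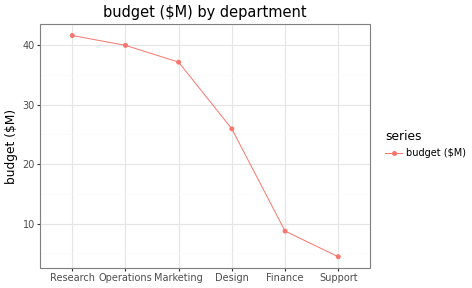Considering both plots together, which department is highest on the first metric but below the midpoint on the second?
Design

Chart 2 median budget ($M) ≈ 30; below-median departments: Design, Finance, Support. Among those, Design has the highest headcount (≈ 220).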